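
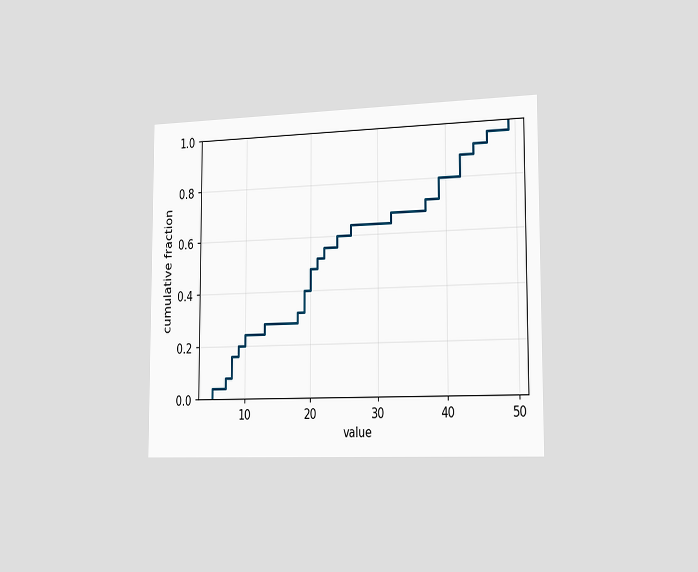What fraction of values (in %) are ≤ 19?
40%

The chart is viewed slightly from the right. At x=19 the ECDF step is at 40%.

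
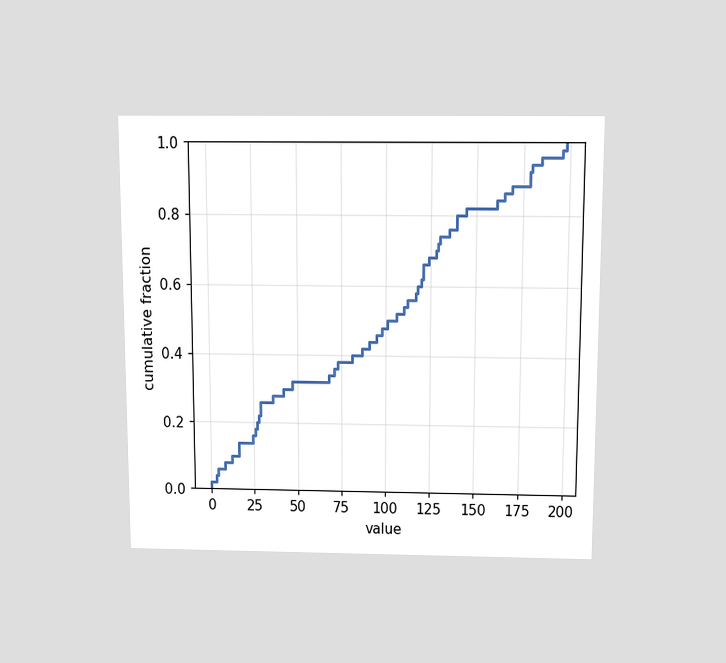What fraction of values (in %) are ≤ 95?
The chart is viewed slightly from above. At x=95 the ECDF step is at 46%.

46%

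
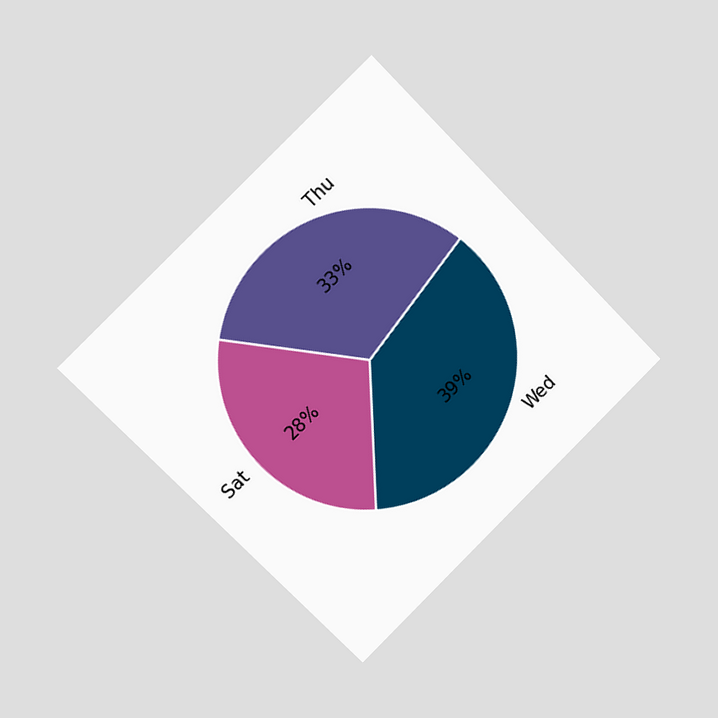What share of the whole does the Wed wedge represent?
The chart is tilted about 45° counter-clockwise and viewed slightly from the left. The Wed slice takes up 39% of the pie.

39%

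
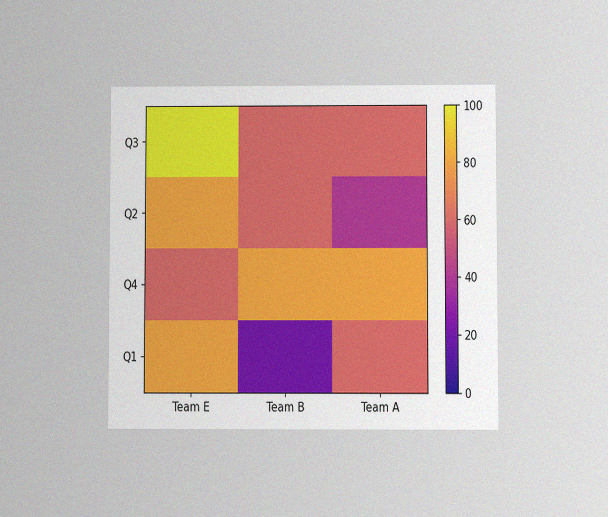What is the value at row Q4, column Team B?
The chart is viewed at a slight angle, with some photo noise. Matching cell (Q4, Team B) against the colorbar gives 80.

80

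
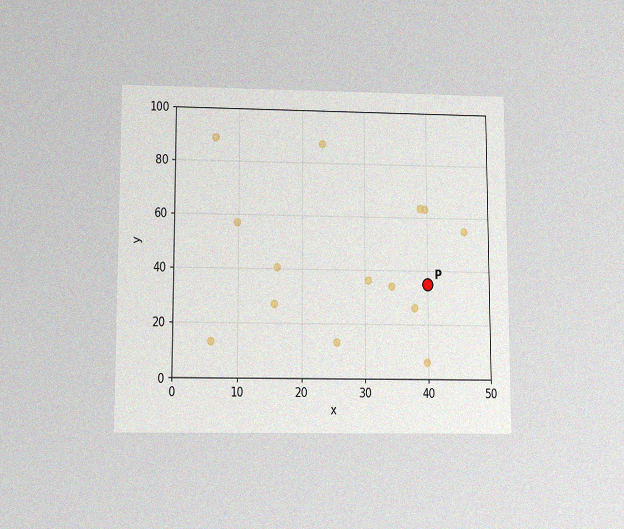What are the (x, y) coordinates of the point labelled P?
The chart is viewed slightly from below, with some photo noise. Following the gridlines from P to each axis, P sits at (40, 35).

(40, 35)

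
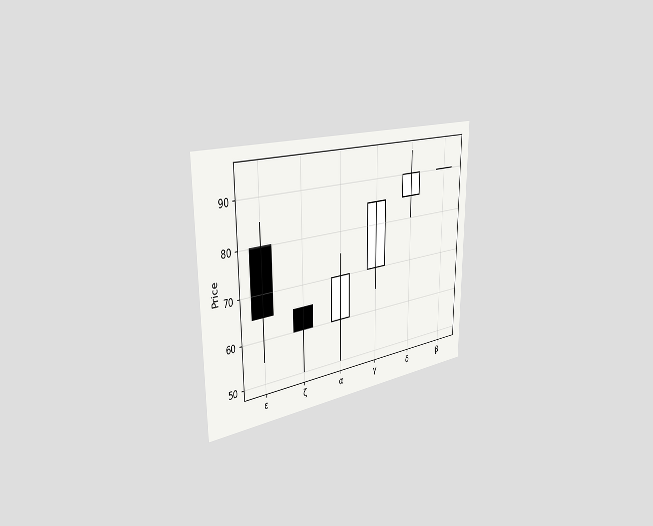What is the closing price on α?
The chart is viewed slightly from the left. The α candle closes at 70.

70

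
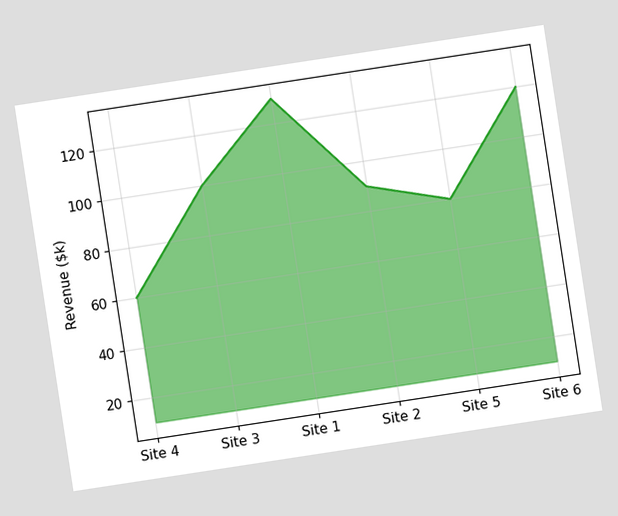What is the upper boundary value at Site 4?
$60k

The chart is tilted about 9° counter-clockwise. At Site 4 the upper boundary is at $60k.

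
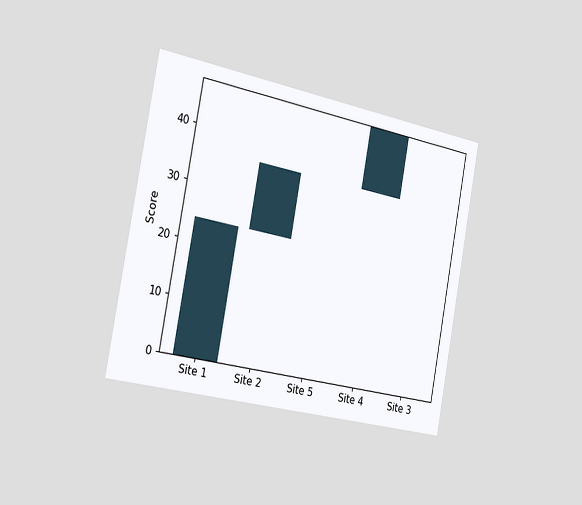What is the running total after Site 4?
48

The chart is tilted about 11° clockwise and viewed slightly from the left. After Site 4 the running total reaches 48.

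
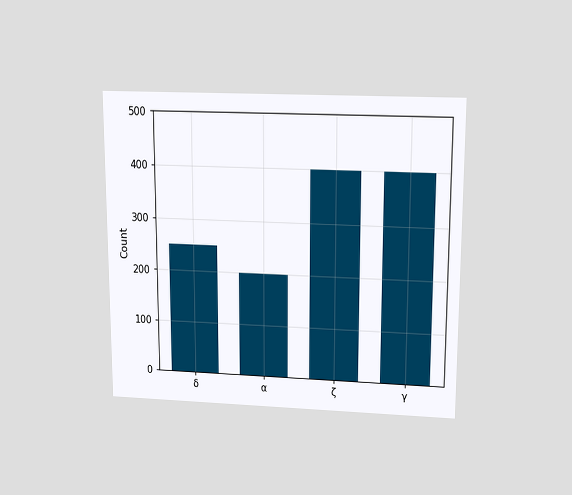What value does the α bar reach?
The chart is viewed slightly from above. Reading along the chart's y-axis, the α bar reaches 200.

200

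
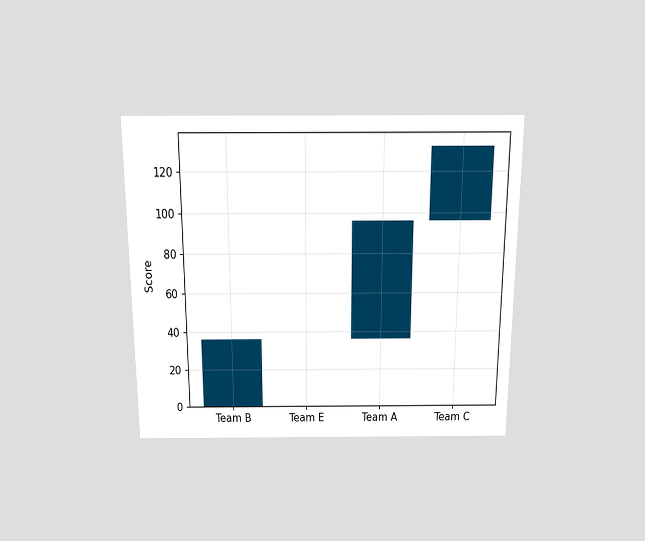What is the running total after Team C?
132

The chart is viewed slightly from above. After Team C the running total reaches 132.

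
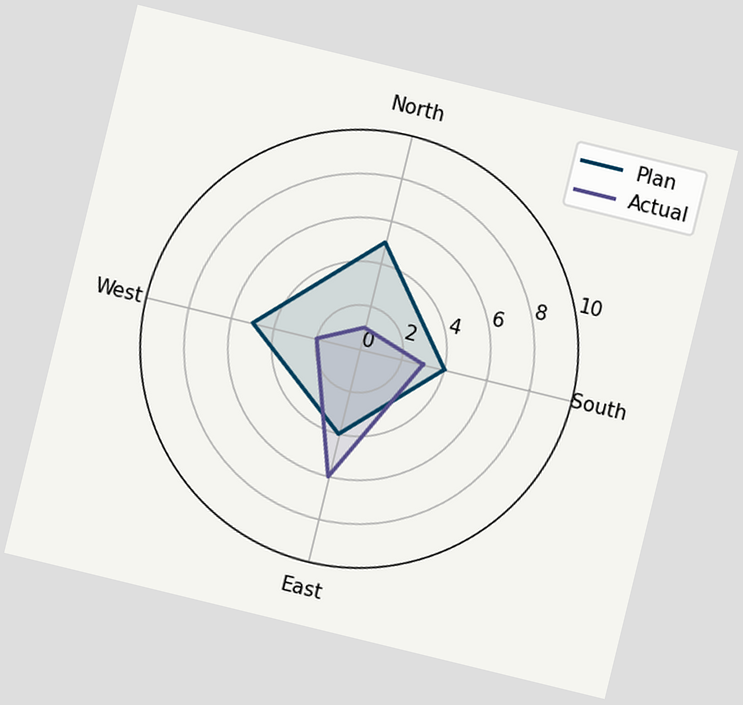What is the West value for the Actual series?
The chart is tilted about 14° clockwise. On the West axis, Actual reaches 2.

2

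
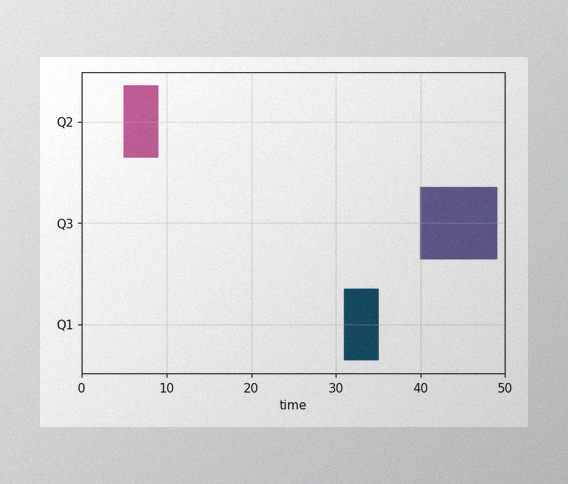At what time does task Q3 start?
40

The image has some photo noise and uneven lighting. The Q3 bar begins at t=40.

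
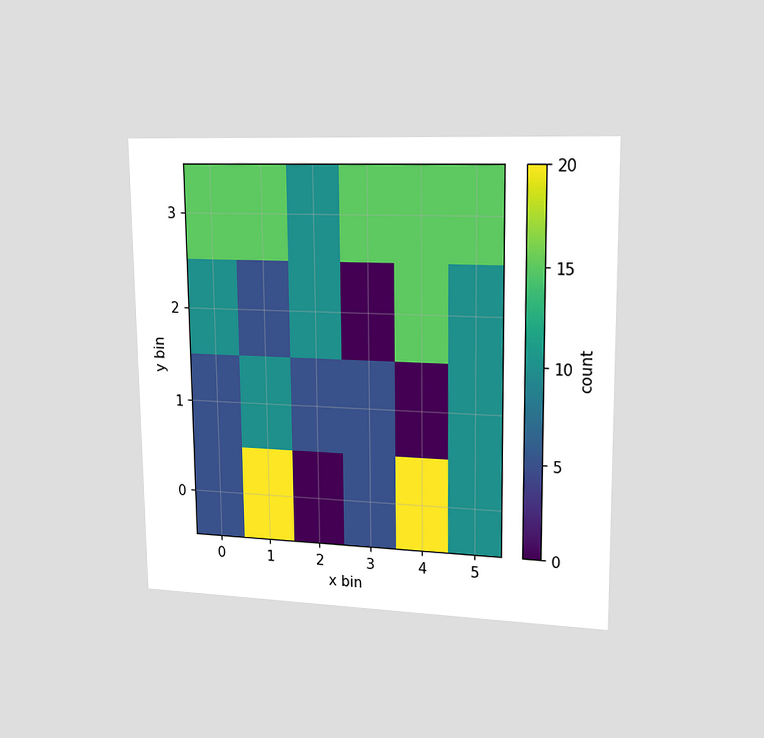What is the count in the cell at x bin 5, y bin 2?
The chart is viewed slightly from the right. Matching the cell (5, 2) against the colorbar gives 10.

10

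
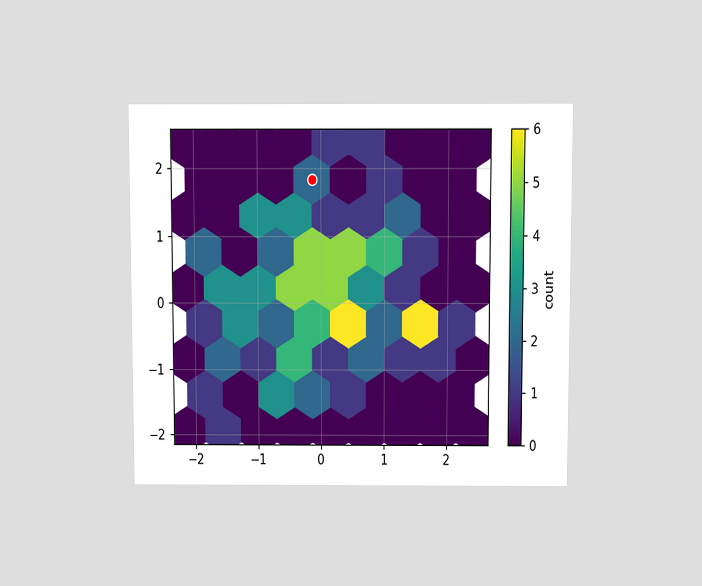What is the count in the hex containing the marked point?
2

The chart is viewed slightly from above. The marked hex reads 2 on the colorbar.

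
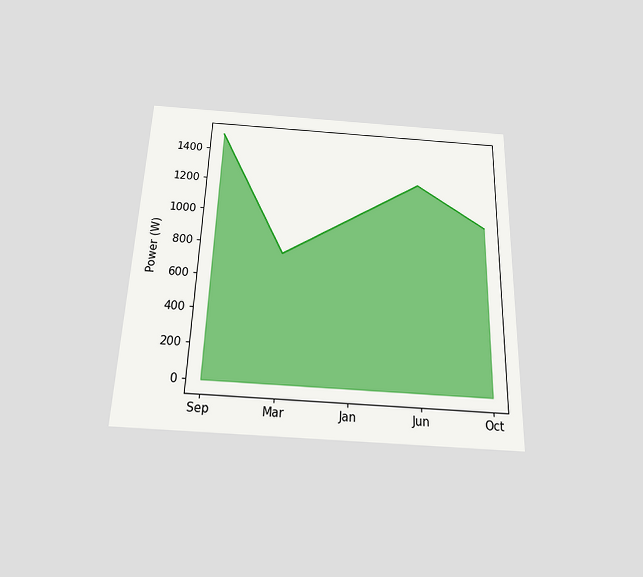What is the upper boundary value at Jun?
The chart is tilted about 2° clockwise and viewed slightly from below. At Jun the upper boundary is at 1250W.

1250W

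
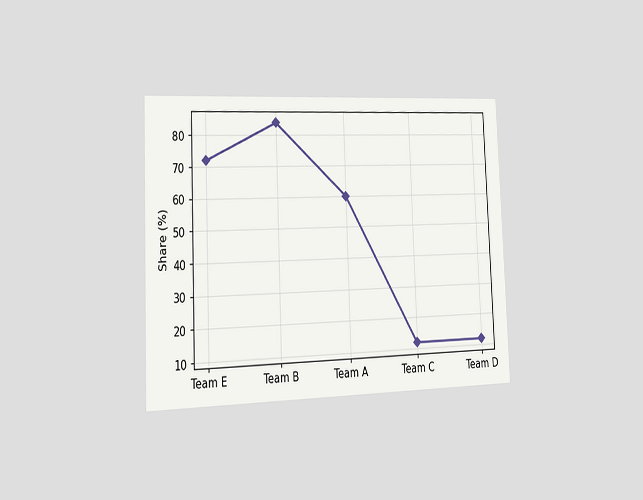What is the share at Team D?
The chart is tilted about 2° counter-clockwise and viewed slightly from the left. At Team D, the line is at 12%.

12%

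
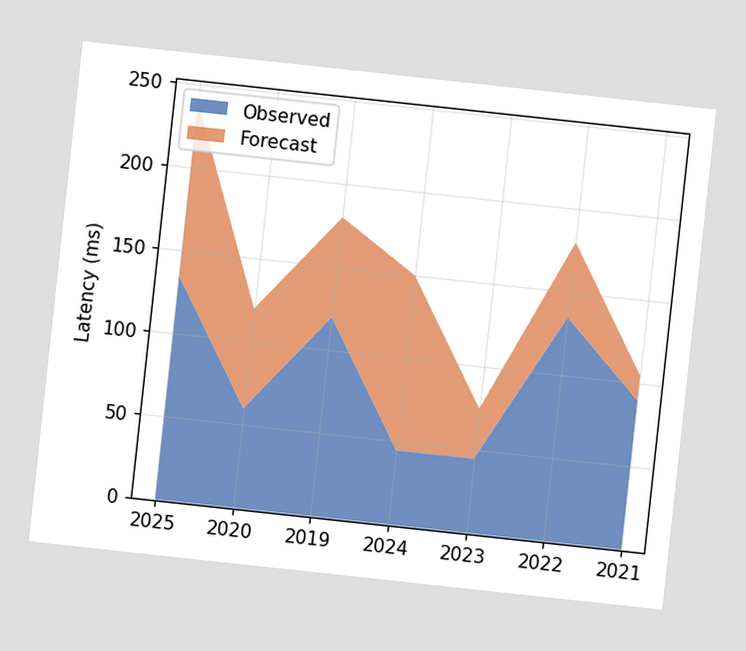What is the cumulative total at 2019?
The chart is tilted about 6° clockwise. The stacked total at 2019 reaches 180ms.

180ms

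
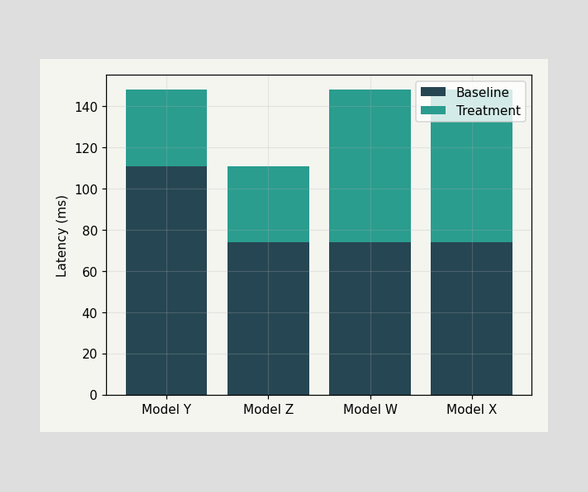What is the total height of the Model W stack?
The Model W stack's top reaches 148ms on the y-axis.

148ms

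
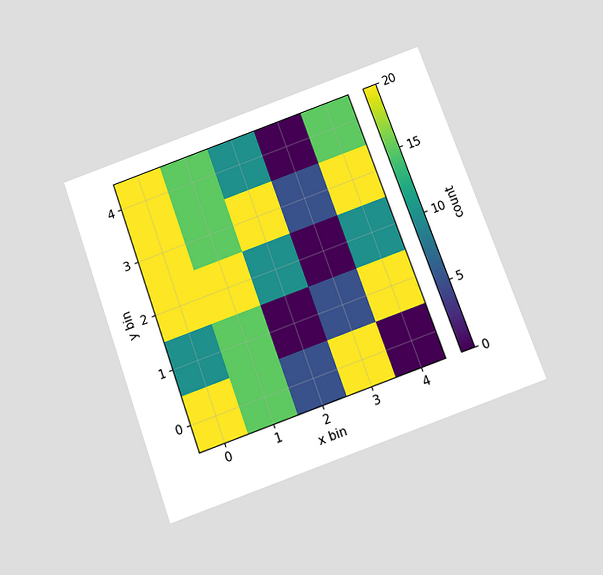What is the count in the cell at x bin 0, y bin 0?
20

The chart is tilted about 20° counter-clockwise and viewed slightly from below. Matching the cell (0, 0) against the colorbar gives 20.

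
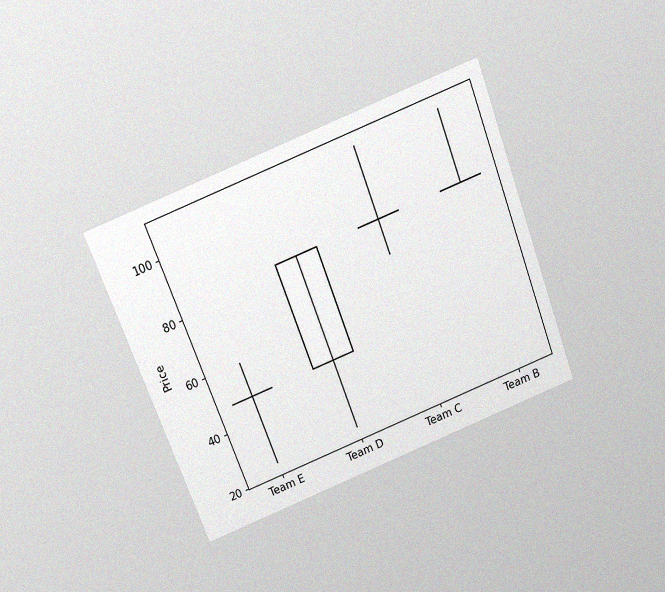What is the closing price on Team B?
The chart is tilted about 21° counter-clockwise and viewed slightly from above, with some photo noise. The Team B candle closes at 84.

84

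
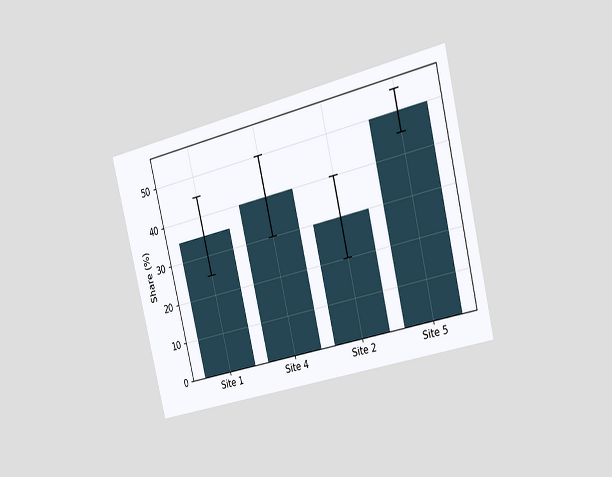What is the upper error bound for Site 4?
50%

The chart is tilted about 13° counter-clockwise and viewed slightly from the right. The Site 4 bar's upper whisker reaches 50%.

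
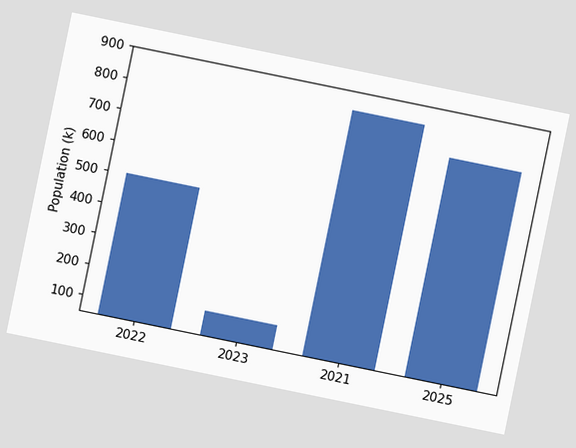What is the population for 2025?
756k

The chart is tilted about 12° clockwise. Reading along the chart's y-axis, the 2025 bar reaches 756k.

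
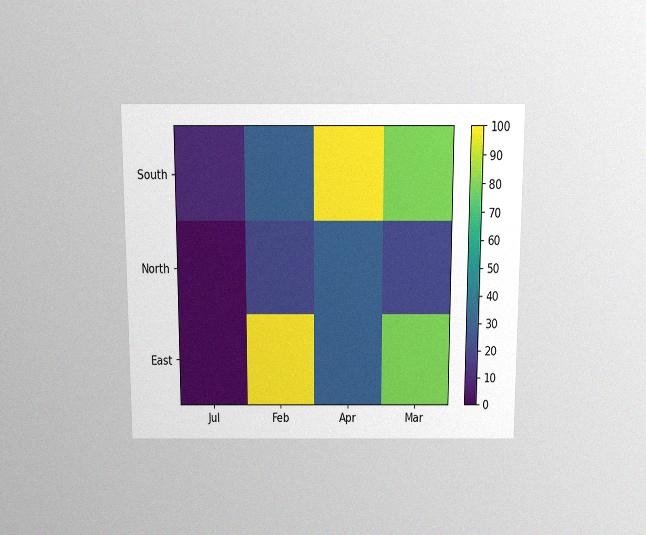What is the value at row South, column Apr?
100

The chart is viewed slightly from above, with some photo noise. Matching cell (South, Apr) against the colorbar gives 100.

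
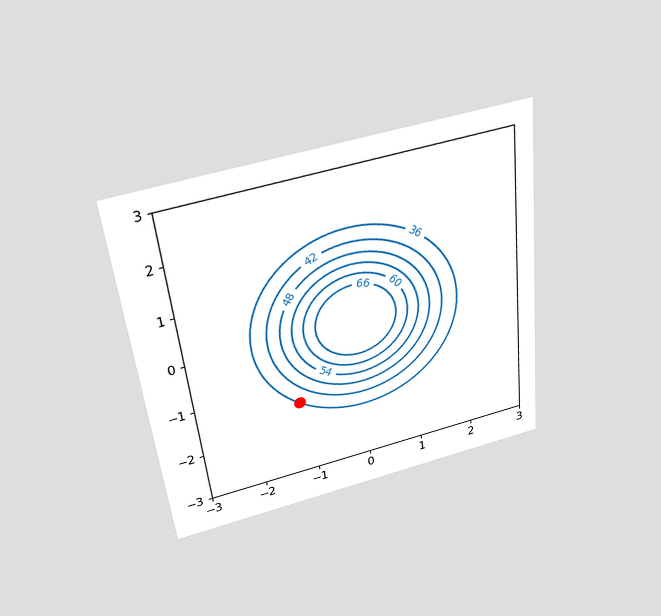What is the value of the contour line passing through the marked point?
36

The chart is tilted about 6° counter-clockwise and viewed slightly from above. The marked point sits on the contour labelled 36.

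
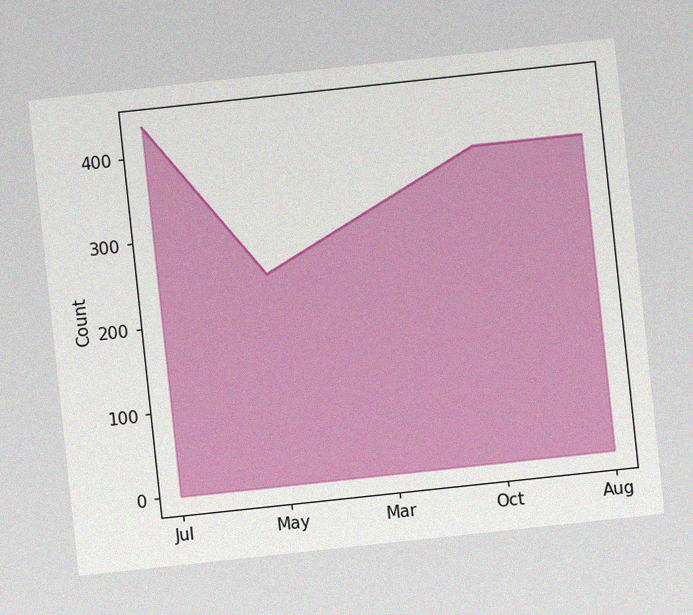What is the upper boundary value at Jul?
The chart is tilted about 6° counter-clockwise, with some photo noise. At Jul the upper boundary is at 434.

434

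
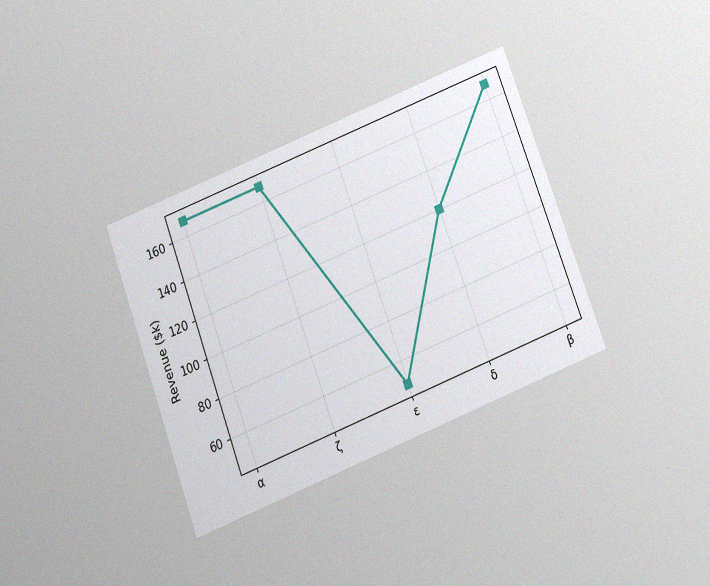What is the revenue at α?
$168k

The chart is tilted about 21° counter-clockwise and viewed slightly from below, with some photo noise. At α, the line is at $168k.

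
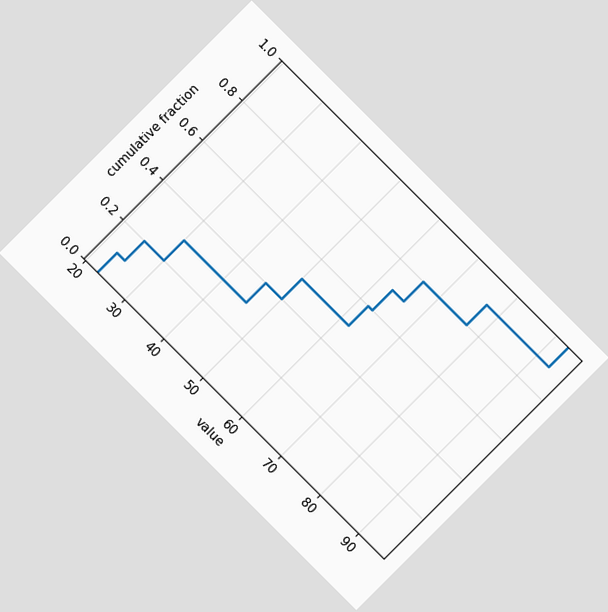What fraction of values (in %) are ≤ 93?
The chart is tilted about 45° clockwise. At x=93 the ECDF step is at 100%.

100%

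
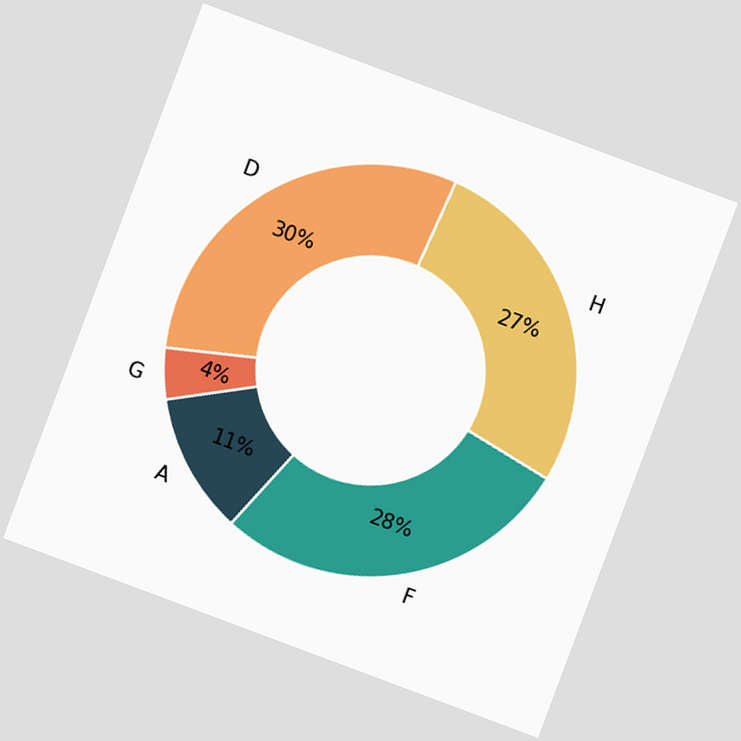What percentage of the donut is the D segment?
The chart is tilted about 20° clockwise. The D segment takes up 30% of the ring.

30%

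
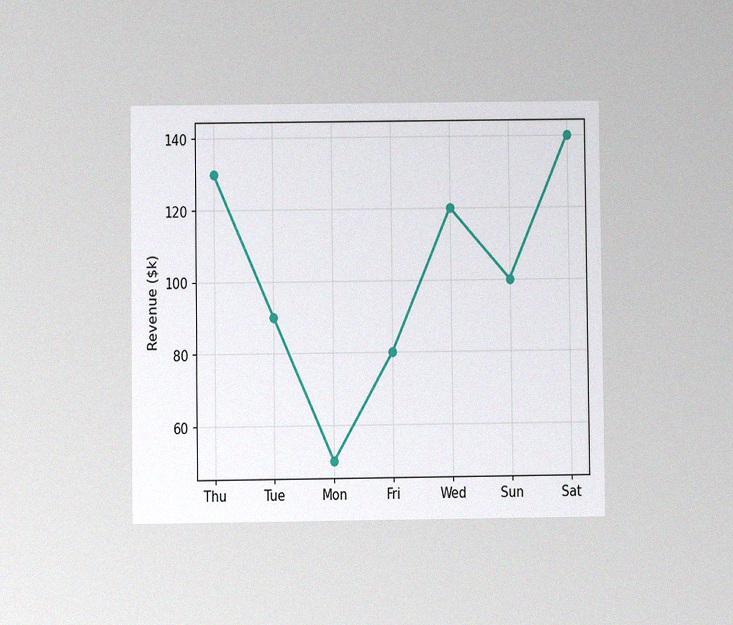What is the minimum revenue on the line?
$50k

The chart is viewed at a slight angle, with some photo noise. The lowest point is at Mon, and reading across to the y-axis gives $50k.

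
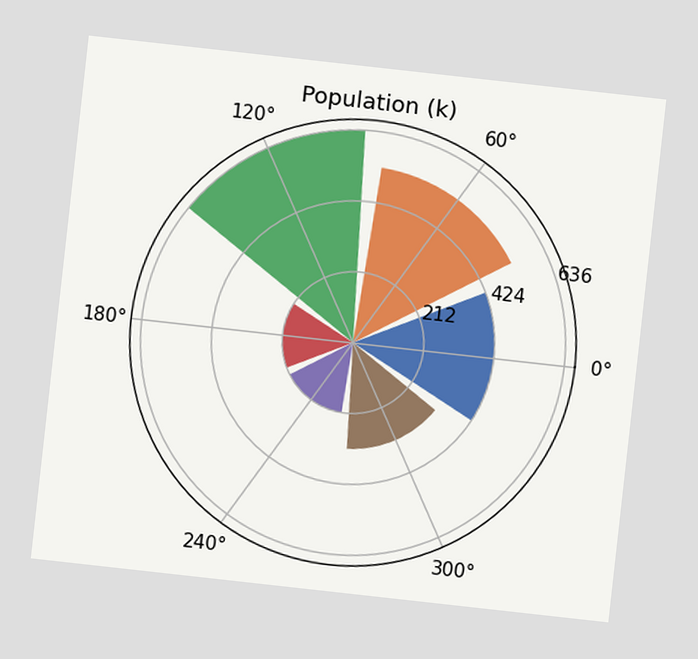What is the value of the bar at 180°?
The chart is tilted about 6° clockwise. The bar at 180° reaches 212k on the radial axis.

212k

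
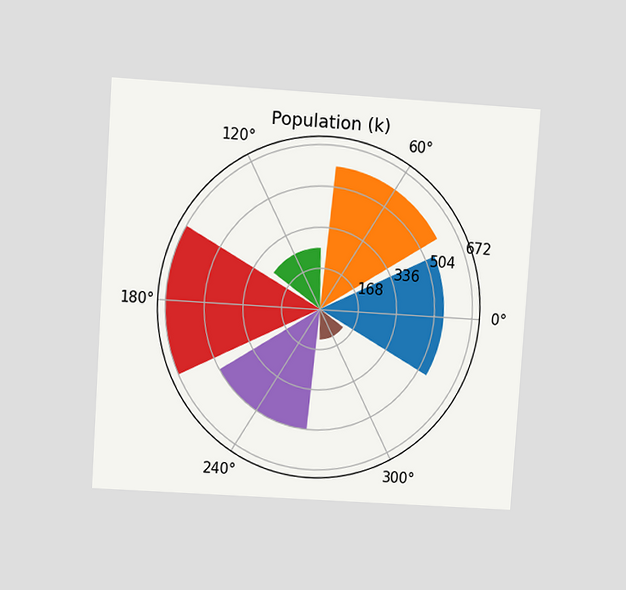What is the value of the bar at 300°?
126k

The chart is tilted about 4° clockwise and viewed at a slight angle. The bar at 300° reaches 126k on the radial axis.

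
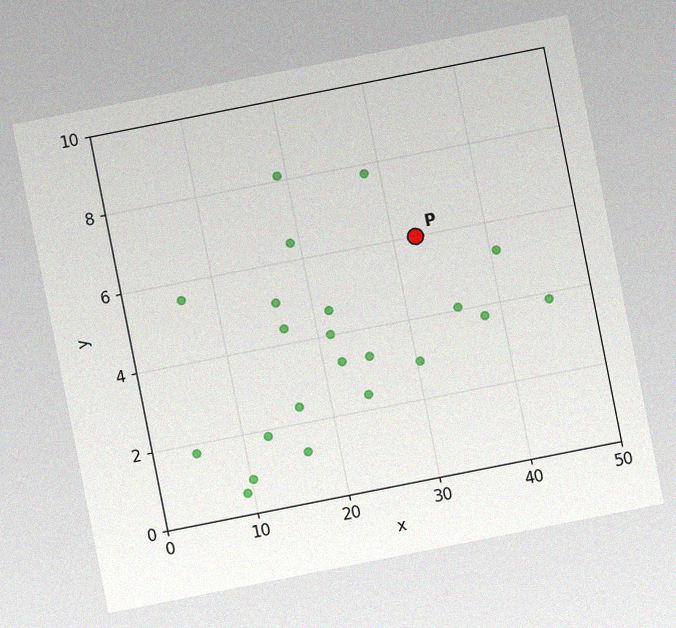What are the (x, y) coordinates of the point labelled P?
(32.5, 6)

The chart is tilted about 11° counter-clockwise, with some photo noise. Following the gridlines from P to each axis, P sits at (32.5, 6).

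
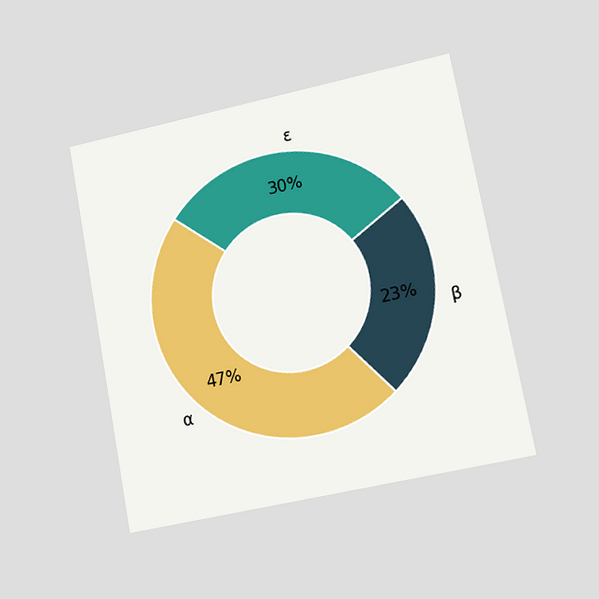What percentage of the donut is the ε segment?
The chart is tilted about 11° counter-clockwise and viewed slightly from the right. The ε segment takes up 30% of the ring.

30%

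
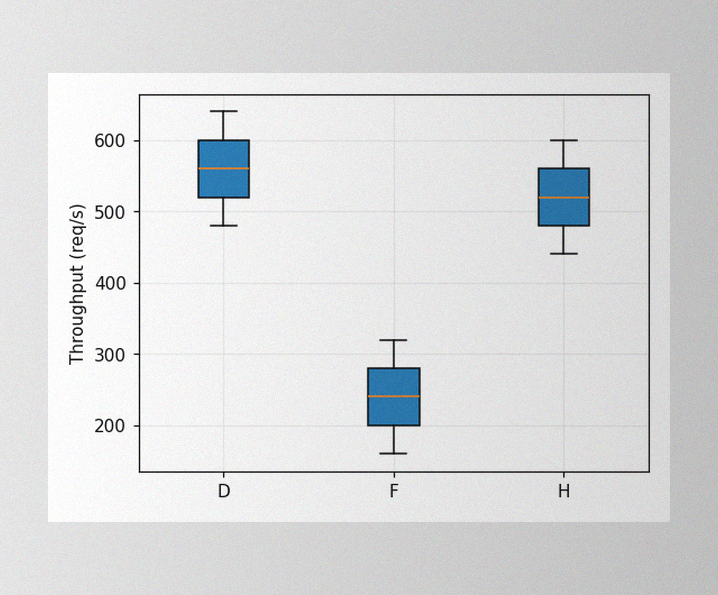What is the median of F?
The image has some photo noise and uneven lighting. The median line in the F box sits at 240req/s.

240req/s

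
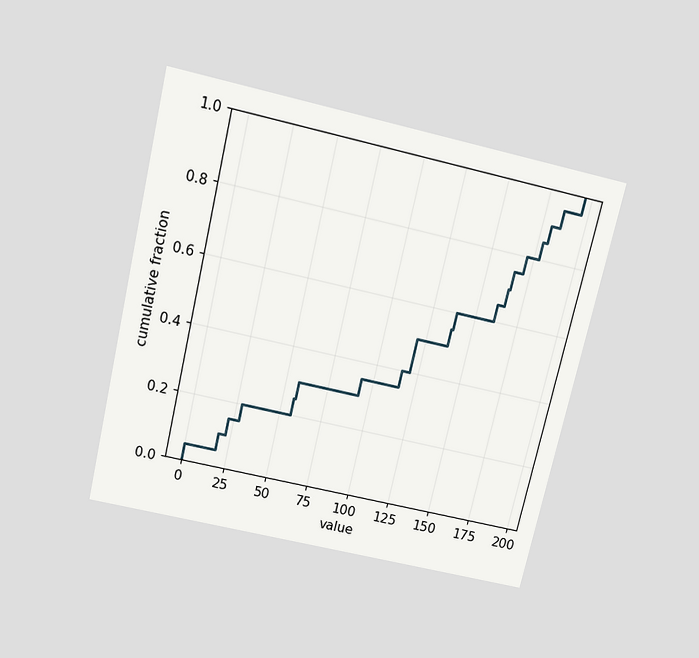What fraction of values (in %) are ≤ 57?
The chart is tilted about 13° clockwise and viewed slightly from above. At x=57 the ECDF step is at 25%.

25%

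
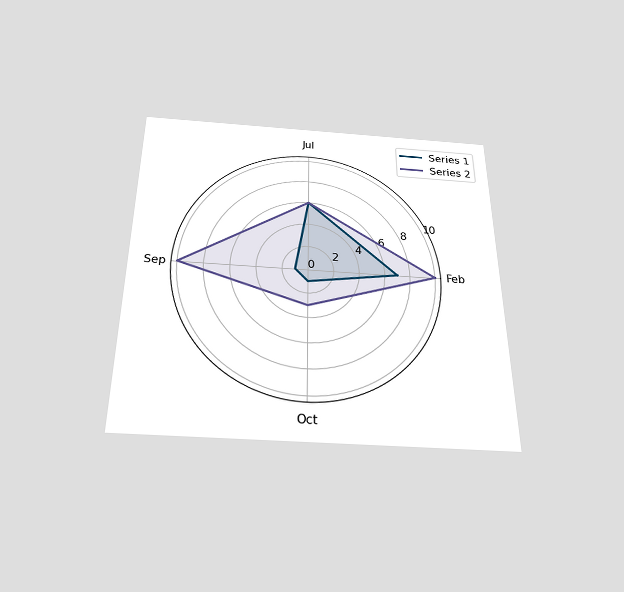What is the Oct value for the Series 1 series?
1

The chart is viewed slightly from below. On the Oct axis, Series 1 reaches 1.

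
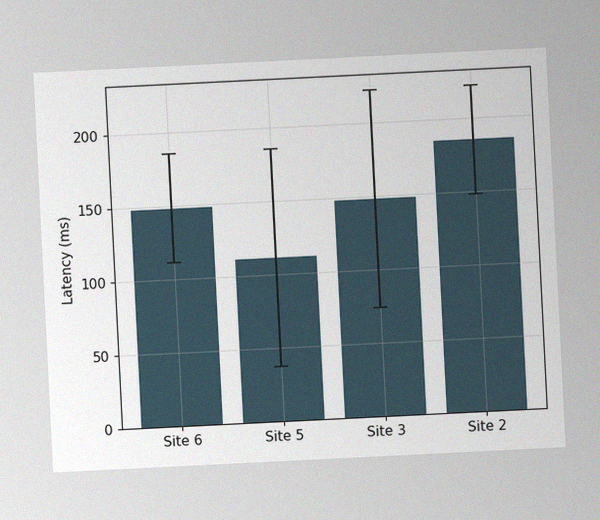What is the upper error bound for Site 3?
222ms

The chart is tilted about 3° counter-clockwise, with some photo noise. The Site 3 bar's upper whisker reaches 222ms.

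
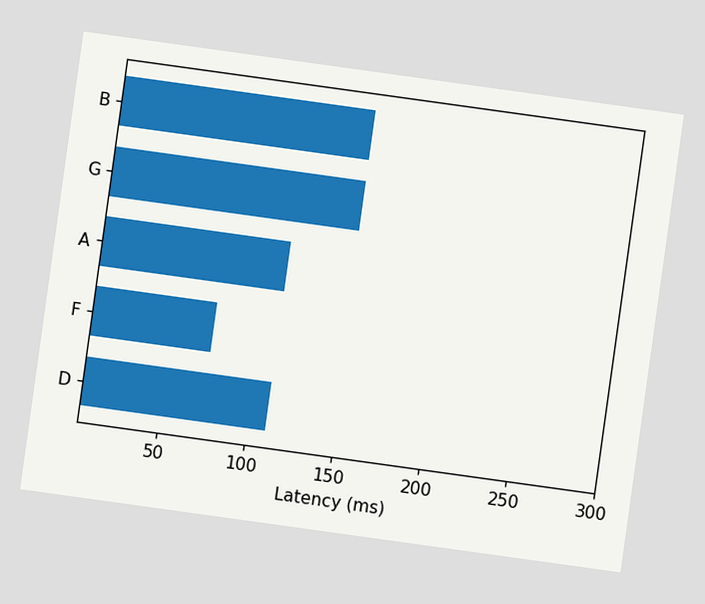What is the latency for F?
74ms

The chart is tilted about 8° clockwise. Reading along the chart's x-axis, the F bar reaches 74ms.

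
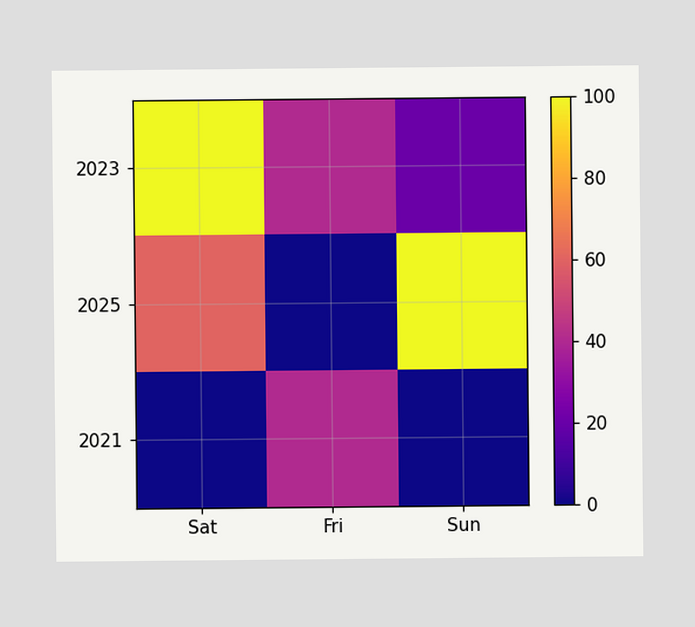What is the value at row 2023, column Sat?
Matching cell (2023, Sat) against the colorbar gives 100.

100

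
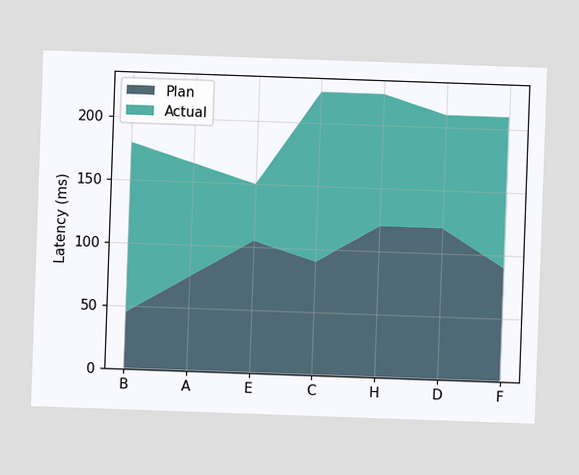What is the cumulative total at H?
The chart is tilted about 2° clockwise. The stacked total at H reaches 225ms.

225ms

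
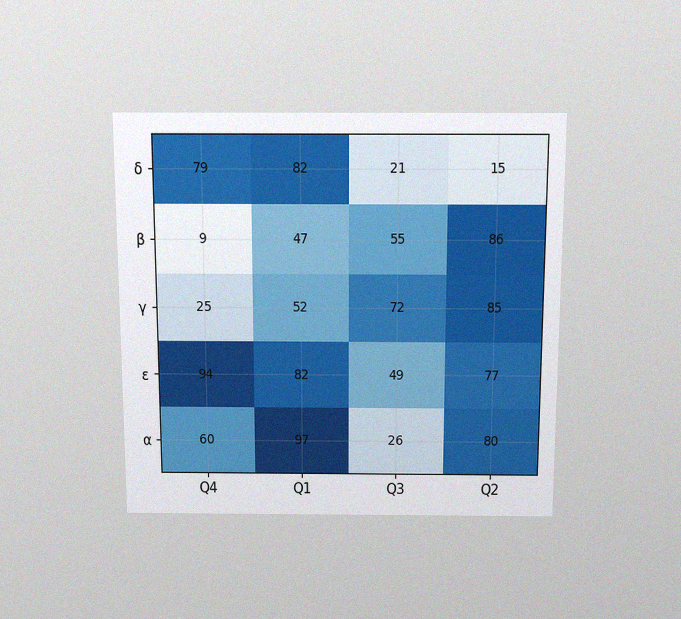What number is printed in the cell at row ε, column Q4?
The chart is viewed slightly from above, with some photo noise. The (ε, Q4) cell reads 94.

94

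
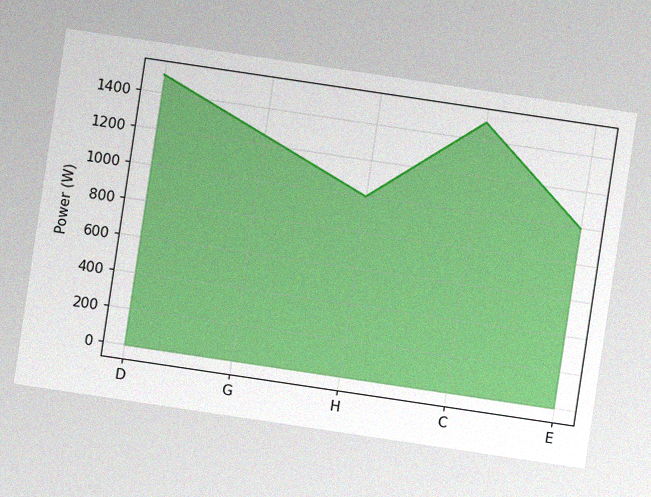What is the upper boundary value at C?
The chart is tilted about 8° clockwise, with some photo noise. At C the upper boundary is at 1500W.

1500W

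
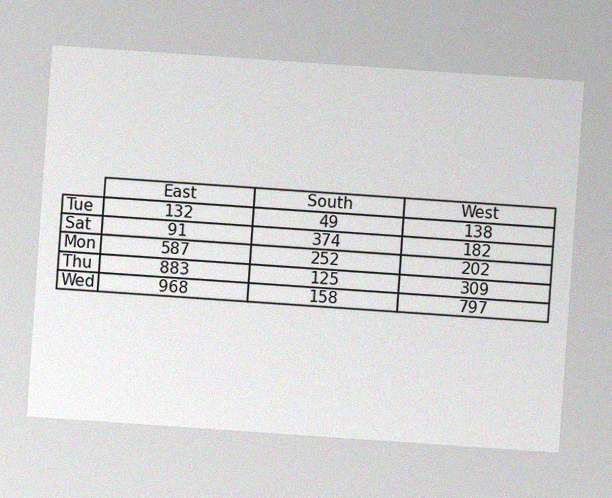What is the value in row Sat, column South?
374

The chart is tilted about 4° clockwise, with some photo noise. The (Sat, South) cell reads 374.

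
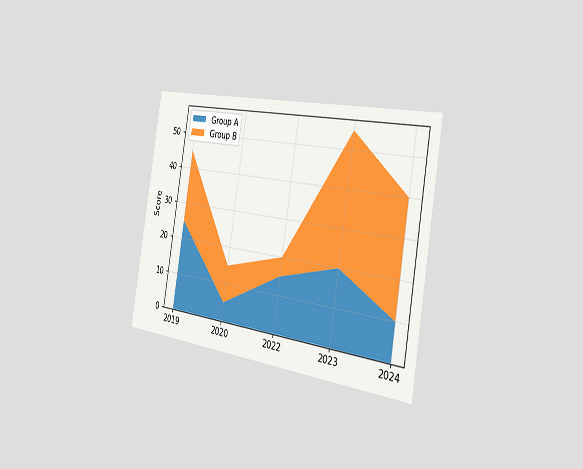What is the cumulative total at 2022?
The chart is tilted about 9° clockwise and viewed slightly from the right. The stacked total at 2022 reaches 20.

20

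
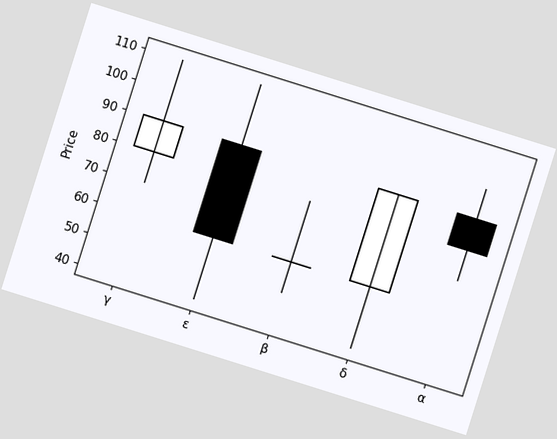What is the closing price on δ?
The chart is tilted about 17° clockwise. The δ candle closes at 90.

90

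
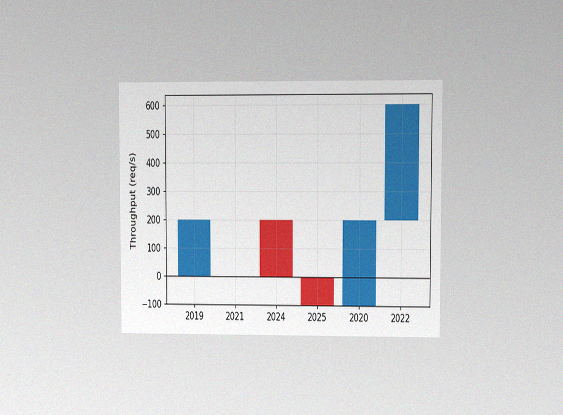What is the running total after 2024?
0req/s

The chart is viewed at a slight angle, with some photo noise. After 2024 the running total reaches 0req/s.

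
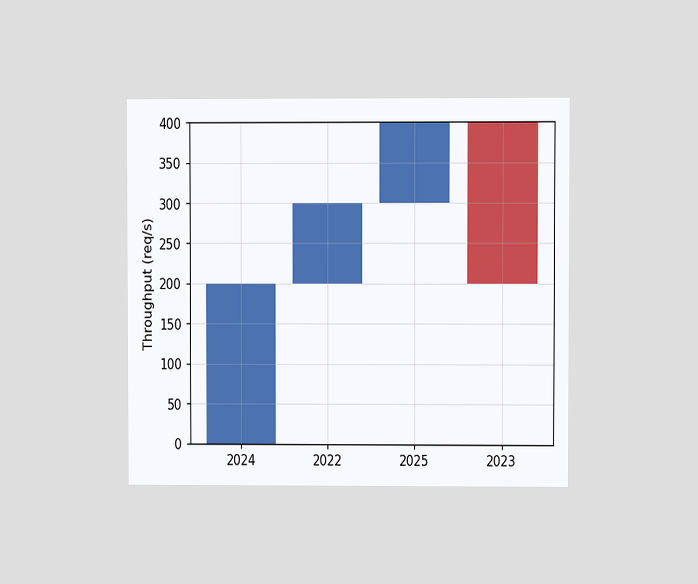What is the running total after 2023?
200req/s

The chart is viewed at a slight angle. After 2023 the running total reaches 200req/s.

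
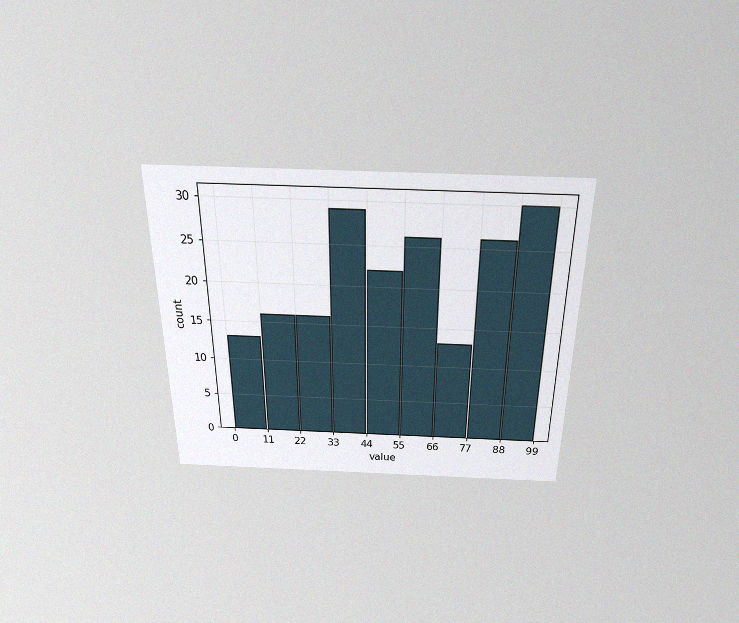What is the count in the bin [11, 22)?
The chart is viewed slightly from above, with some photo noise. The [11, 22) bin has height 16.

16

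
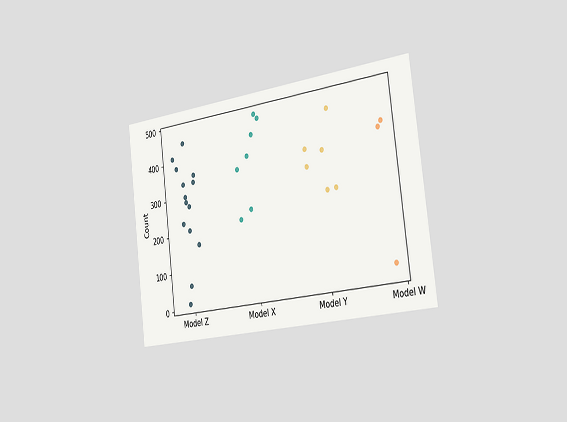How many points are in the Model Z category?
The chart is tilted about 7° counter-clockwise and viewed slightly from the right. Counting the markers in the Model Z column gives 14.

14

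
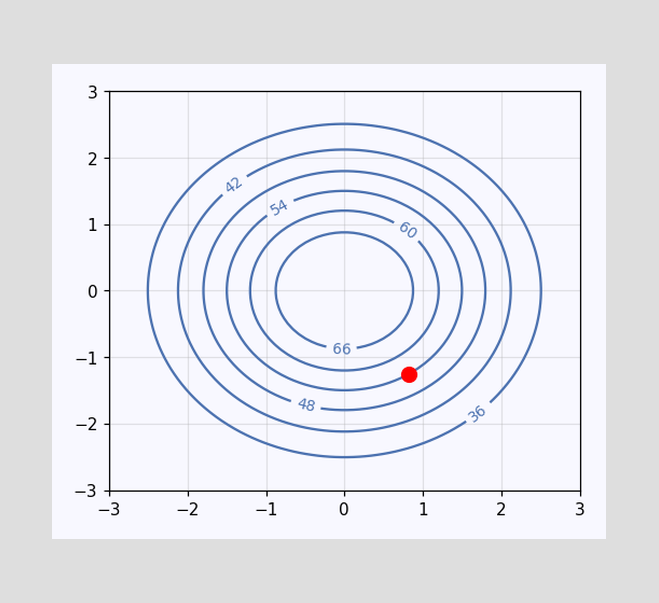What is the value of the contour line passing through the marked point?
54

The marked point sits on the contour labelled 54.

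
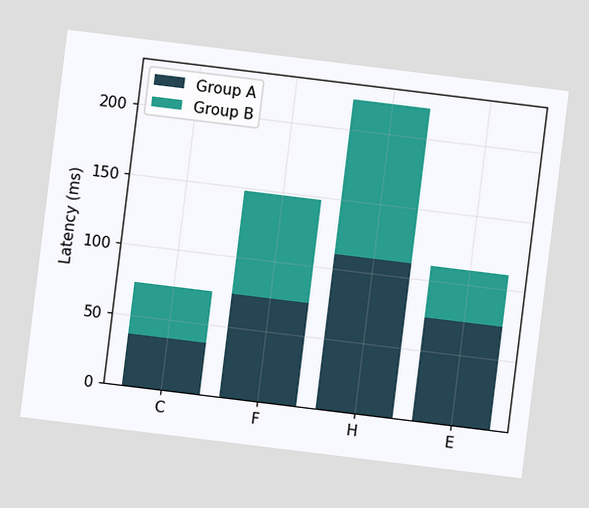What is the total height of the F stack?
The chart is tilted about 7° clockwise. The F stack's top reaches 148ms on the y-axis.

148ms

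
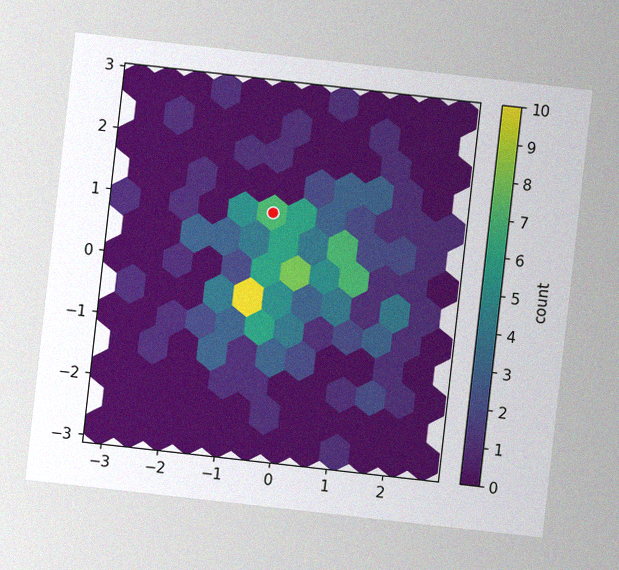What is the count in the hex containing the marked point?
7

The chart is tilted about 6° clockwise, with some photo noise. The marked hex reads 7 on the colorbar.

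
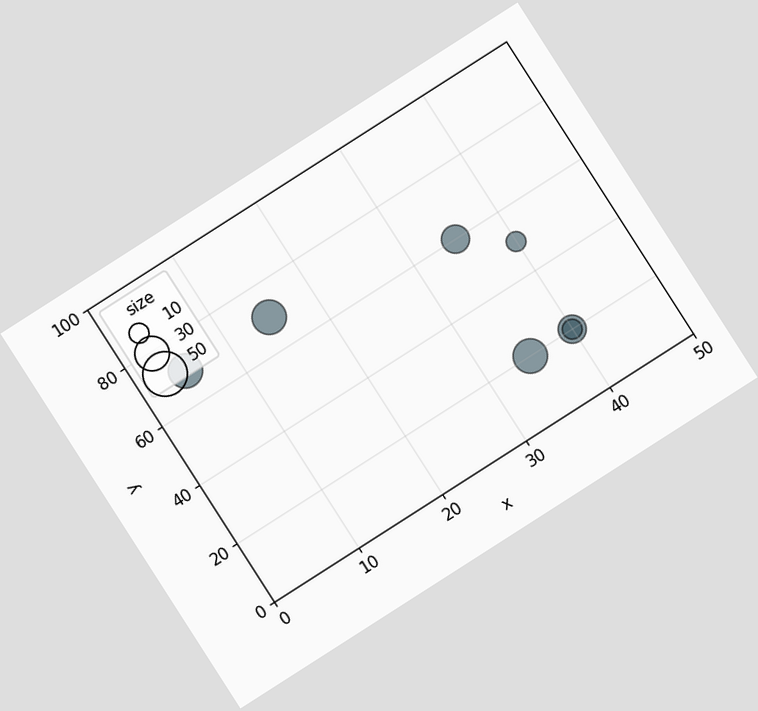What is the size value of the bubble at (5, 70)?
The chart is tilted about 33° counter-clockwise. Matching the bubble at (5, 70) against the size legend gives 30.

30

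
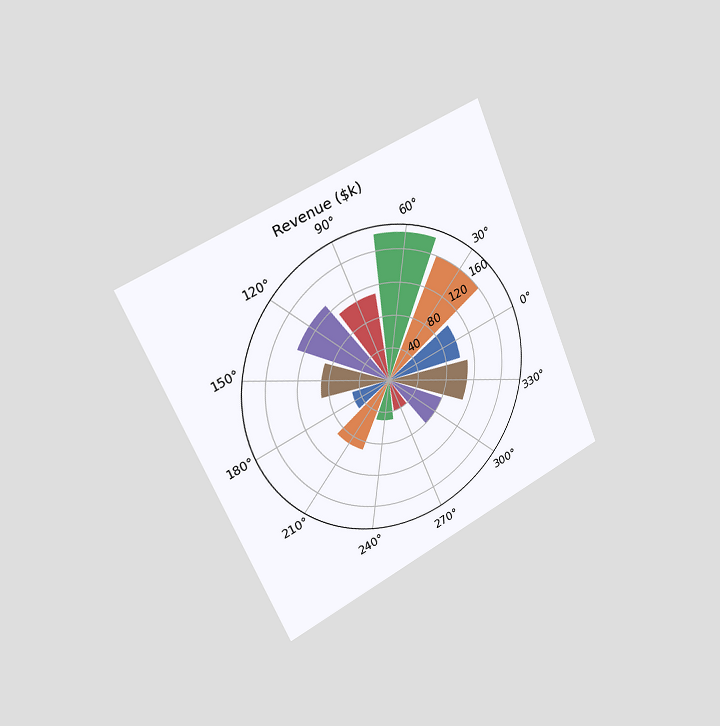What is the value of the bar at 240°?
$50k

The chart is tilted about 23° counter-clockwise and viewed slightly from the left. The bar at 240° reaches $50k on the radial axis.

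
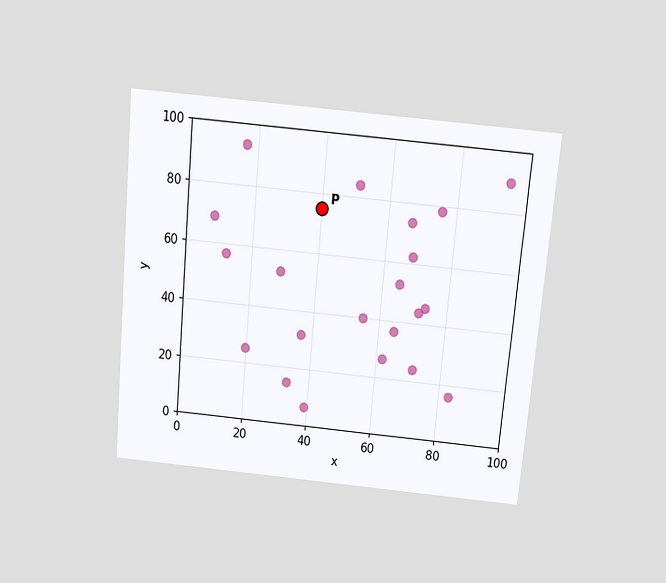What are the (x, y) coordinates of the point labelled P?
(40, 75)

The chart is tilted about 5° clockwise and viewed slightly from above. Following the gridlines from P to each axis, P sits at (40, 75).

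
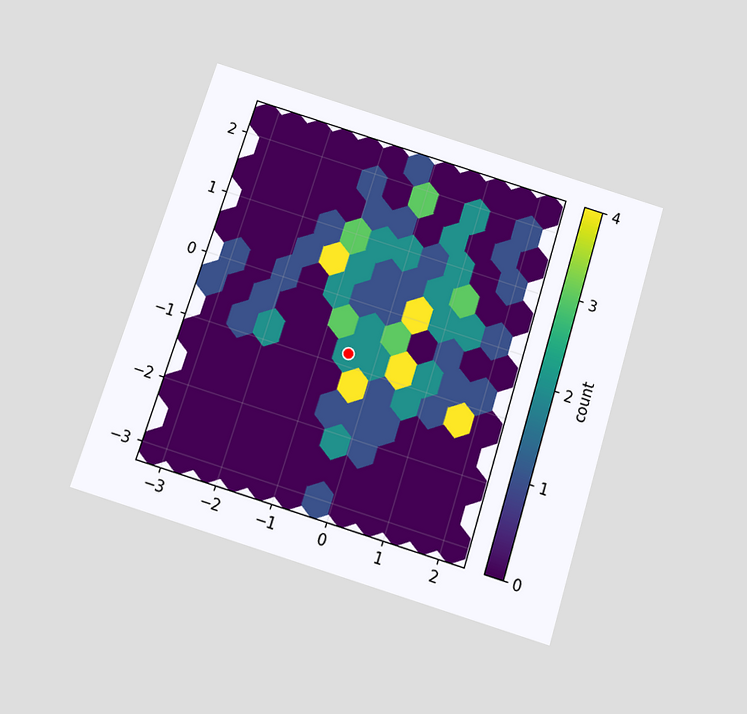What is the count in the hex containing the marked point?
The chart is tilted about 17° clockwise and viewed slightly from below. The marked hex reads 2 on the colorbar.

2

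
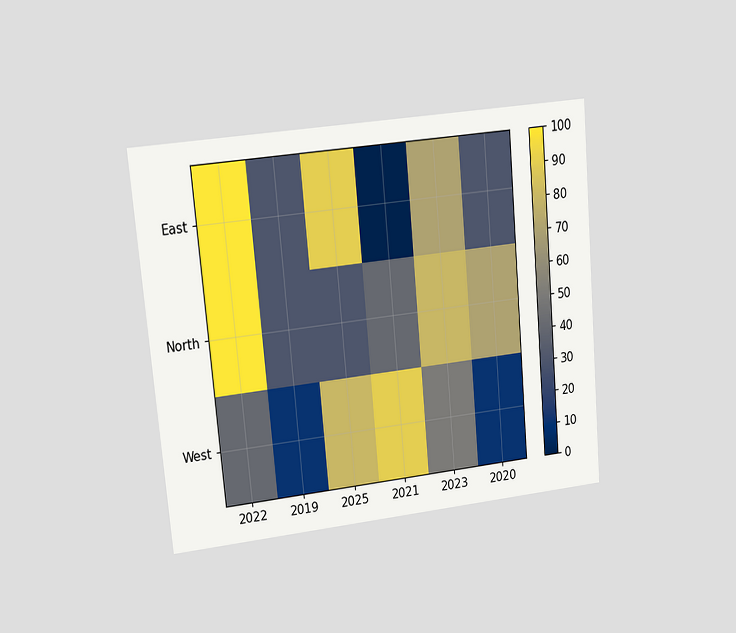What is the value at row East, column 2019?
30

The chart is tilted about 5° counter-clockwise and viewed at a slight angle. Matching cell (East, 2019) against the colorbar gives 30.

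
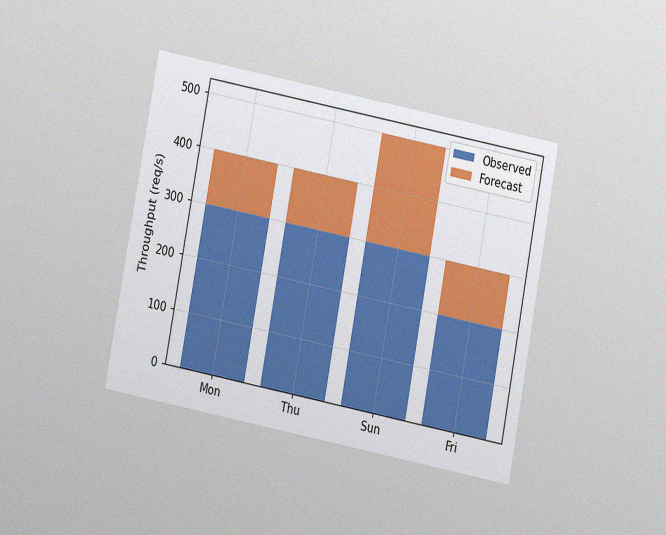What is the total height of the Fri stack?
300req/s

The chart is tilted about 11° clockwise and viewed slightly from below, with some photo noise. The Fri stack's top reaches 300req/s on the y-axis.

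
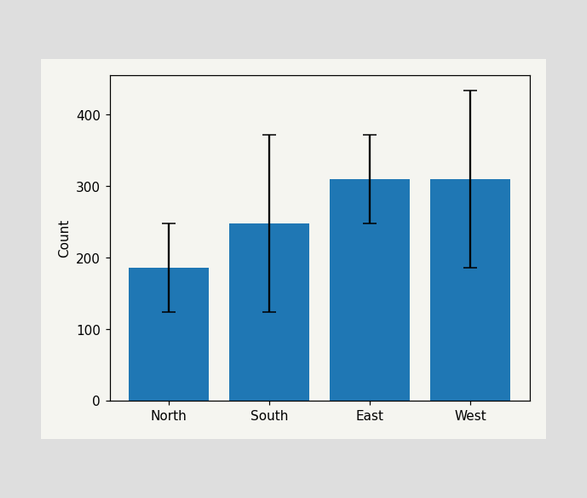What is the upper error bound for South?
The South bar's upper whisker reaches 372.

372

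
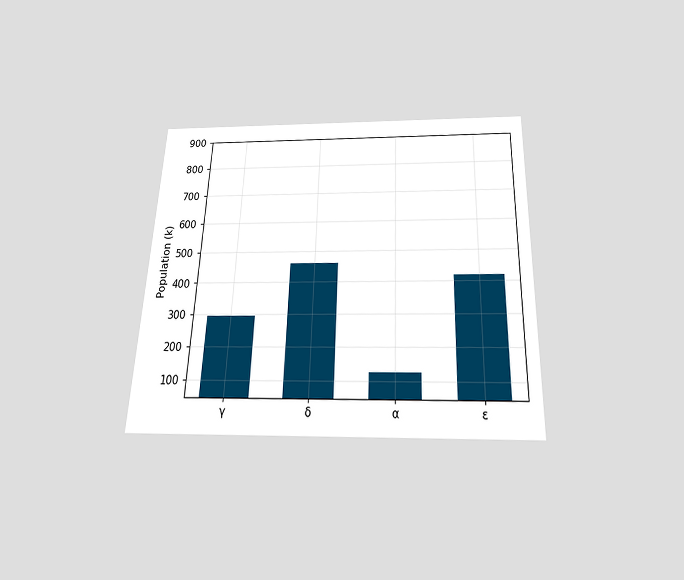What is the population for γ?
The chart is tilted about 2° clockwise and viewed slightly from below. Reading along the chart's y-axis, the γ bar reaches 294k.

294k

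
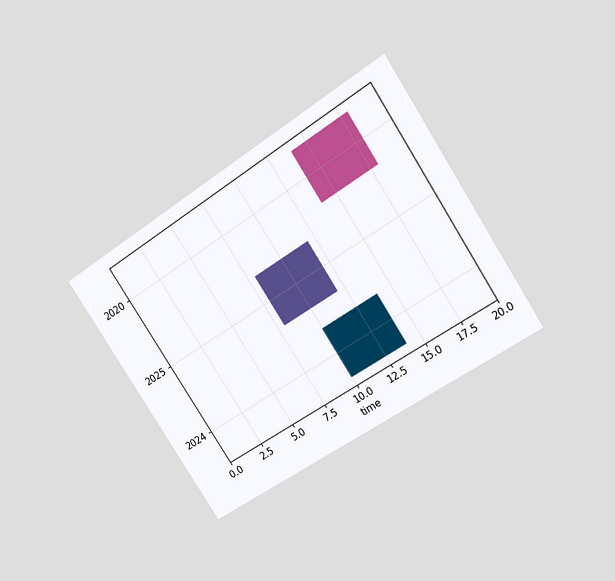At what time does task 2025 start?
The chart is tilted about 33° counter-clockwise and viewed at a slight angle. The 2025 bar begins at t=8.

8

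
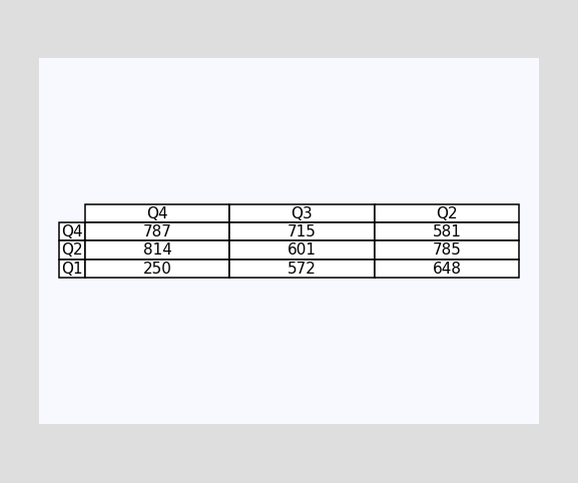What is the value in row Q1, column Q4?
The (Q1, Q4) cell reads 250.

250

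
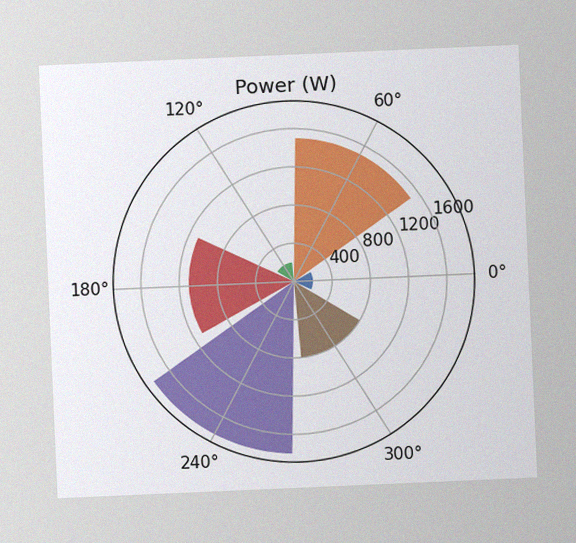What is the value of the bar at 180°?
1100W

The chart is tilted about 2° counter-clockwise, with some photo noise. The bar at 180° reaches 1100W on the radial axis.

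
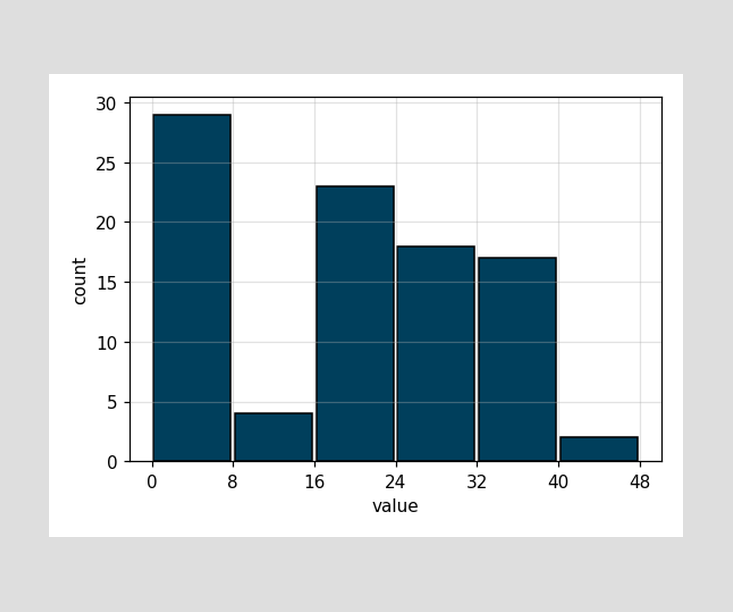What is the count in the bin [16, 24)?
The [16, 24) bin has height 23.

23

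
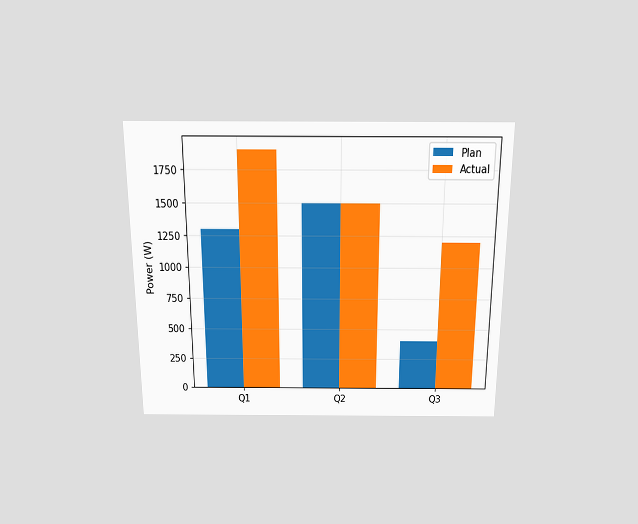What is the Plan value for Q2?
1500W

The chart is viewed slightly from above. The Plan bar at Q2 reaches 1500W on the y-axis.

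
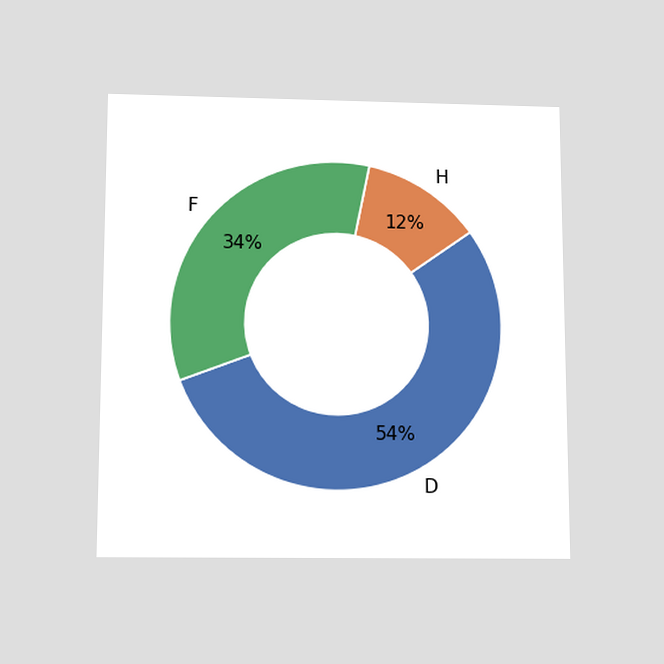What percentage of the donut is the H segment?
12%

The chart is viewed slightly from below. The H segment takes up 12% of the ring.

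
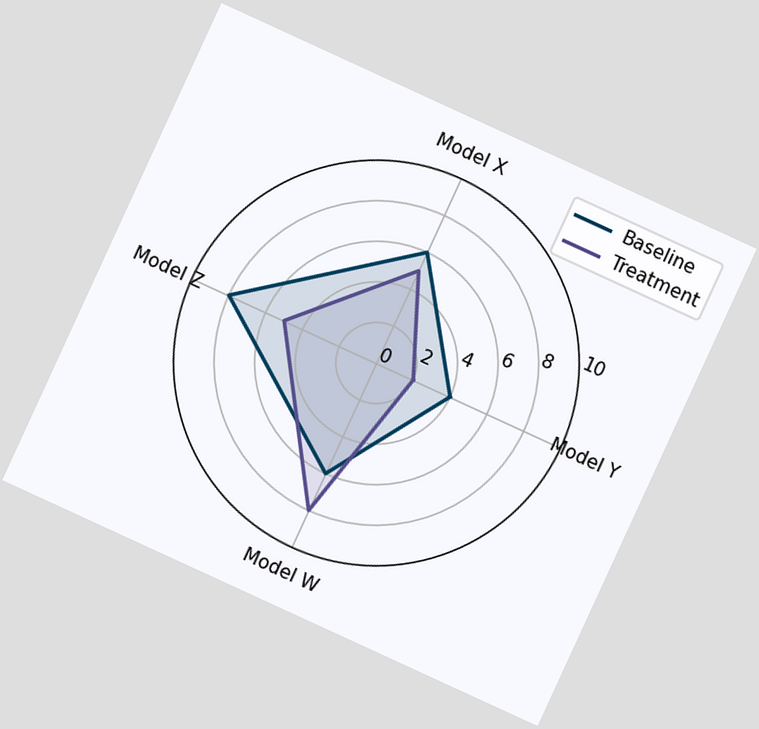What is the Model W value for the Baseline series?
6

The chart is tilted about 25° clockwise. On the Model W axis, Baseline reaches 6.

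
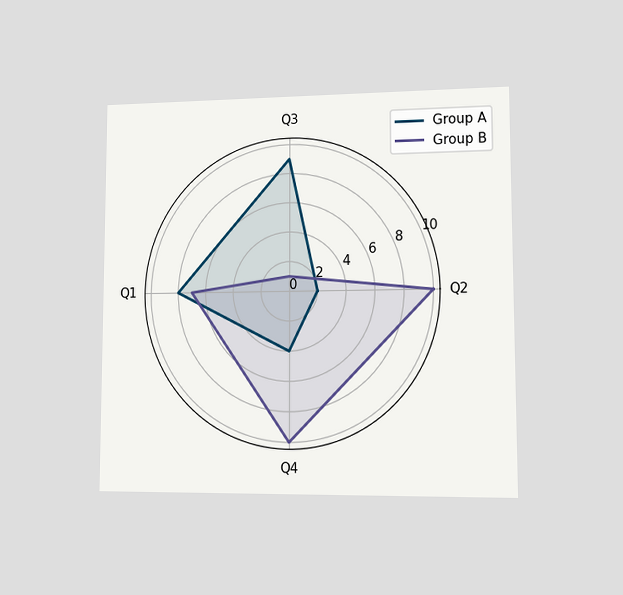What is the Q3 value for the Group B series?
The chart is viewed at a slight angle. On the Q3 axis, Group B reaches 1.

1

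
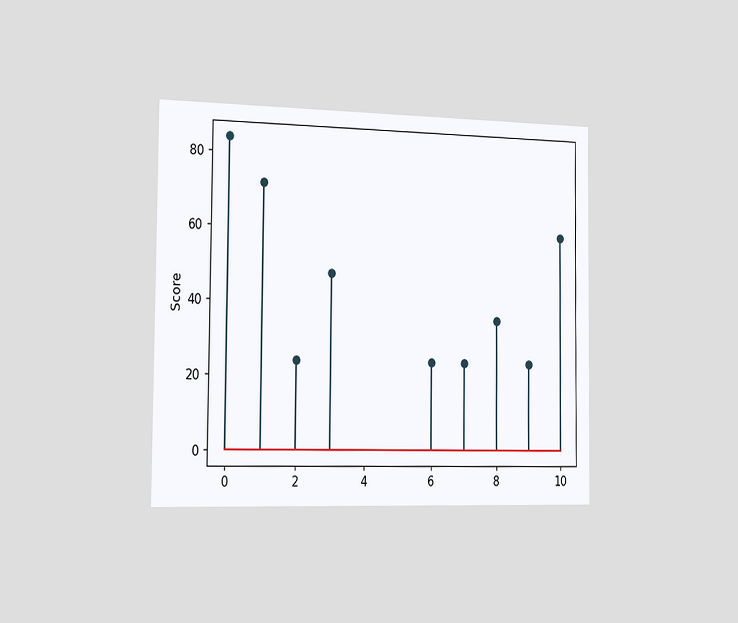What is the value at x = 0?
The chart is viewed slightly from the left. The stem at x=0 reaches 84.

84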